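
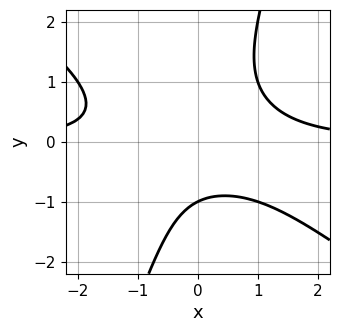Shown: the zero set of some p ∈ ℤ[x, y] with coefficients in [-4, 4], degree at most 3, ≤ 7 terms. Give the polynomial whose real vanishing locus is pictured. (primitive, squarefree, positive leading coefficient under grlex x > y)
(a) The degree is 3 — no degree-2 curve has this shape.
(b) Checking where it meets the axes: no x-intercept at any integer in the box; one y-axis crossing is at y = -1.
(c) The integer polynomial consistent with all of this is the stated p.

2*x^2*y + 2*x*y^2 - y^3 - y - 2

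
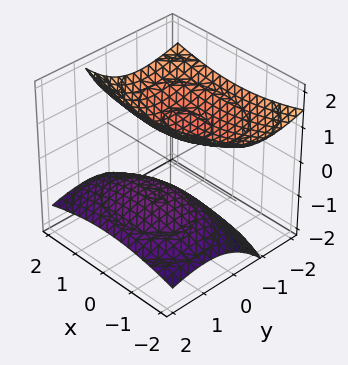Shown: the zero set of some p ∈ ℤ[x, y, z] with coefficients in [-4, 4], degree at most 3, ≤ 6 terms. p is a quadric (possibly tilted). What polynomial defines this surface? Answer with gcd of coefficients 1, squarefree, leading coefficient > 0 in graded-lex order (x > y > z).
(a) I count 2 distinct pieces. They look like related sheets of one shape, so recover p as a whole.
(b) deg p = 2. A generic line meets the surface in up to 2 points.
(c) Against the integer gridlines: no x-intercept at any integer in the box; the surface avoids every integer y-axis point in the box.
(d) Matching integer coefficients to the picture gives p.

x^2 + 2*y^2 + 3*y*z - 3*z^2 + 2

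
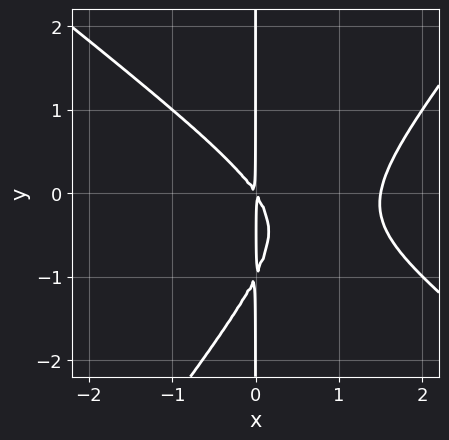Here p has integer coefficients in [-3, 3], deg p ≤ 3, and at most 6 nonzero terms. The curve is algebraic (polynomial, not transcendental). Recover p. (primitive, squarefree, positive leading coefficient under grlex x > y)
1. deg p = 3. No degree-2 curve has this shape.
2. From the axis intercepts and sections: the visible y-axis segment lies entirely on the curve.
3. Assembling these constraints gives the stated polynomial.

2*x^3 + x^2*y - 2*x*y^2 - 3*x^2 - 2*x*y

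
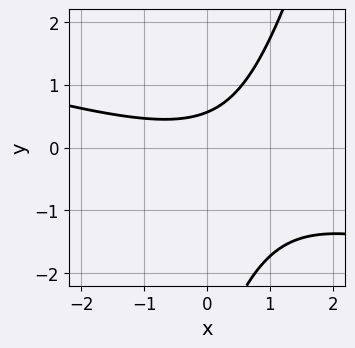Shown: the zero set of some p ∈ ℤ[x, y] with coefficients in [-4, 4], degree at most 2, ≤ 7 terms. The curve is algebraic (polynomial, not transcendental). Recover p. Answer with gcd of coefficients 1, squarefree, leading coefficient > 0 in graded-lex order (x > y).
x^2 + 3*x*y - y^2 - 3*y + 2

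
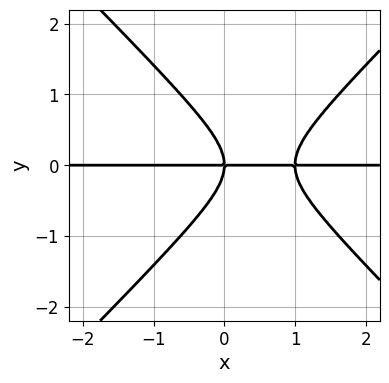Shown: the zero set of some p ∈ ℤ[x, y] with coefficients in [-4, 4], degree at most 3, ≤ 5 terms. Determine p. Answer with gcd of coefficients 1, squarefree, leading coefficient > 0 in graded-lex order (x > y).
First, the degree is 3 — a generic line meets the curve in up to 3 points.
Then, checking where it meets the axes: it meets the y-axis at y = 0 (among the integer gridlines); every point of the x-axis in the box is on the curve.
Finally, matching integer coefficients to the picture gives p.

x^2*y - y^3 - x*y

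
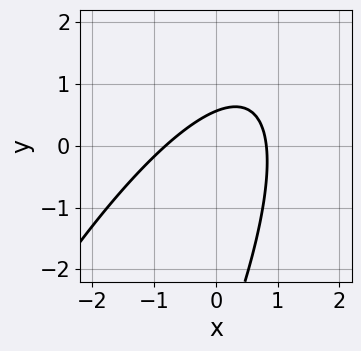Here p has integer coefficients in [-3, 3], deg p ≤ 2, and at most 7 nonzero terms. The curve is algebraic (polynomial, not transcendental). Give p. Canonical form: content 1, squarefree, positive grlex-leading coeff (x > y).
1. deg p = 2. No degree-1 curve has this shape.
2. The integer polynomial consistent with all of this is the stated p.

3*x^2 - 3*x*y + y^2 + 3*y - 2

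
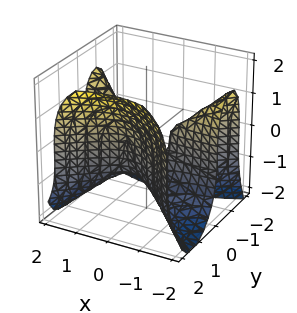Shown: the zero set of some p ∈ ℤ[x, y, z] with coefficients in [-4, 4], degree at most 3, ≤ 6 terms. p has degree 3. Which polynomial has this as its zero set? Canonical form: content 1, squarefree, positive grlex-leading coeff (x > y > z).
The degree is 3 — no degree-2 surface has this shape.
From the axis intercepts and sections: the y-axis gridline crossings are at y ∈ {0, 1}; it meets the z-axis at z = 0 (among the integer gridlines).
Matching integer coefficients to the picture gives p.

2*x^2*y - 3*y^3 + z^3 + 3*y^2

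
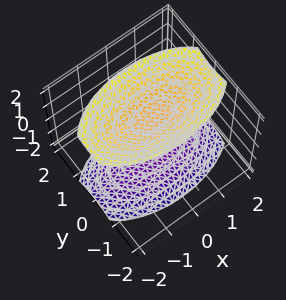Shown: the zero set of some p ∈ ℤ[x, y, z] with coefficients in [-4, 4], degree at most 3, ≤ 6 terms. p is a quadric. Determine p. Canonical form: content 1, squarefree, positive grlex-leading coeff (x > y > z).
(a) There are 2 components.
(b) The degree is 2 — two separate bowl-shaped sheets opening away from each other; a quadric.
(c) Symmetries: the y ↦ −y reflection is a symmetry, so y appears only in even powers; the z ↦ −z reflection is a symmetry, so z appears only in even powers; it's symmetric under x → −x, forcing even powers of x.
(d) Against the integer gridlines: it misses every integer gridline on the y-axis; the surface avoids every integer x-axis point in the box.
(e) The integer polynomial consistent with all of this is the stated p.

x^2 + 3*y^2 - 2*z^2 + 3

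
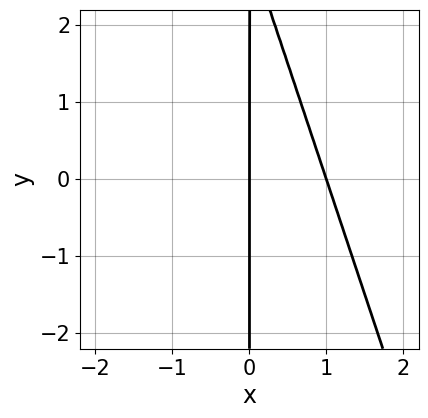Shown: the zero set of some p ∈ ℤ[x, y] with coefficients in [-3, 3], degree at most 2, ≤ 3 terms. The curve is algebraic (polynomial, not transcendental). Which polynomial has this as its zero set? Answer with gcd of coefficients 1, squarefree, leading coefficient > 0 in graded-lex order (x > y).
3*x^2 + x*y - 3*x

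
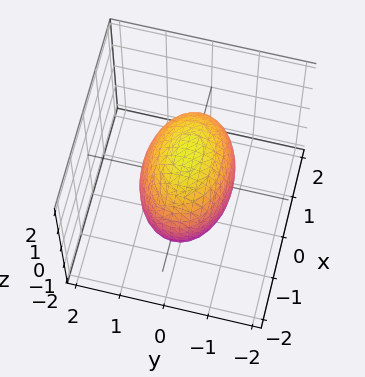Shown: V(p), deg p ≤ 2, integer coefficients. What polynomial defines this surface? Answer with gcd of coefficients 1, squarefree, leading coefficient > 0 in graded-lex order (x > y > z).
x^2 + 2*y^2 + z^2 - 2

(a) Degree: a closed, bounded, convex surface; a quadric, so deg p = 2.
(b) Symmetries: the y ↦ −y reflection is a symmetry, so y appears only in even powers; it's symmetric under z → −z, forcing even powers of z; the x ↦ −x reflection is a symmetry, so x appears only in even powers.
(c) From the visible intercepts: the y-axis gridline crossings are at y ∈ {-1, 1}.
(d) Matching integer coefficients to the picture gives p.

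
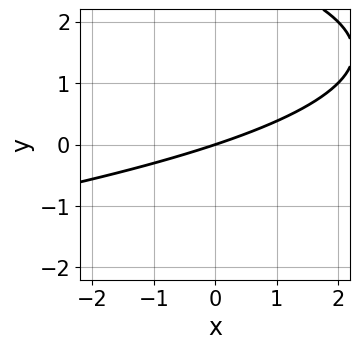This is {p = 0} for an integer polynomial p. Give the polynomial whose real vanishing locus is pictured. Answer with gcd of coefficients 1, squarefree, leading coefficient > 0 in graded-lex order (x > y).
The degree is 2 — the shape is more complex than any degree-1 curve.
Against the integer gridlines: it meets the x-axis at x = 0 (among the integer gridlines); it meets the y-axis at y = 0 (among the integer gridlines).
Fitting integer coefficients to these (and the overall shape) gives p.

y^2 + x - 3*y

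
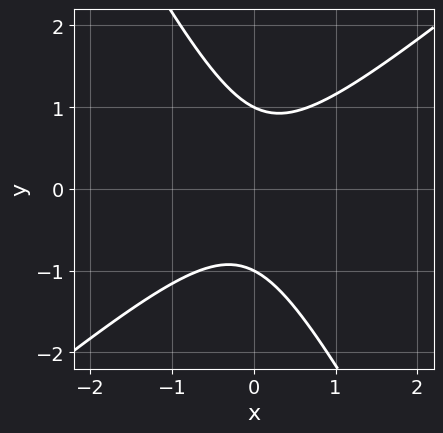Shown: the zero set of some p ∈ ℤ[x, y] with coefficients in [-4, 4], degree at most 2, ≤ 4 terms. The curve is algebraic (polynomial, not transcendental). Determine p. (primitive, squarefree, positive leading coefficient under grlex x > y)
First, the degree is 2 — the shape is more complex than any degree-1 curve.
Next, from the axis intercepts and sections: the y-axis gridline crossings are at y ∈ {-1, 1}; no x-intercept at any integer in the box.
Finally, together with the visible shape, these determine p as stated.

3*x^2 - 2*x*y - 2*y^2 + 2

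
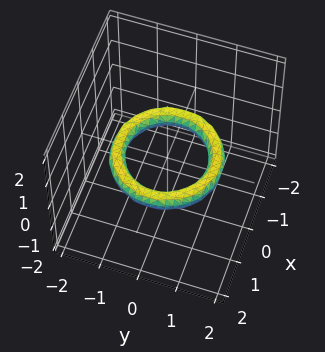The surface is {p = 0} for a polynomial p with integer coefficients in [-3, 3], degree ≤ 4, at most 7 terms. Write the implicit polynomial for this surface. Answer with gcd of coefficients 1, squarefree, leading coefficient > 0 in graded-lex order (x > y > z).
x^4 + 2*x^2*y^2 + y^4 - 3*x^2 - 3*y^2 + 3*z^2 + 2

(a) deg p = 4. The shape is more complex than any degree-3 surface.
(b) Symmetries: rotational symmetry about the z-axis ⇒ p depends on x, y only through x² + y².
(c) Checking where it meets the axes: among the integer gridlines, it crosses the y-axis at y ∈ {-1, 1}; a circular section at z = 0 has radius exactly 1; it misses every integer gridline on the z-axis.
(d) Together with the visible shape, these determine p as stated. Check: (1, 0, 0) on the x-axis lies on the surface, and p(1, 0, 0) = 0. ✓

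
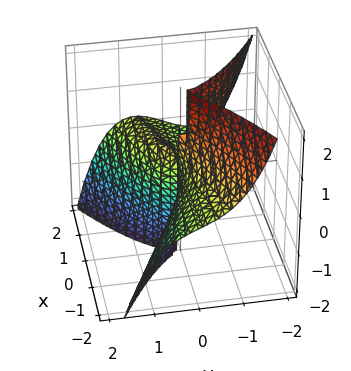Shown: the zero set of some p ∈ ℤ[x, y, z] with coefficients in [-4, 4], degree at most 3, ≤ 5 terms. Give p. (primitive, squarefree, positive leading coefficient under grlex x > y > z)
(a) deg p = 3. The shape is more complex than any degree-2 surface.
(b) From the visible intercepts: the visible z-axis segment lies entirely on the surface; it crosses the y-axis at the gridline y = 0; every point of the x-axis in the box is on the surface.
(c) Assembling these constraints gives the stated polynomial.

2*x^2*z + 3*y^3 - 2*x*y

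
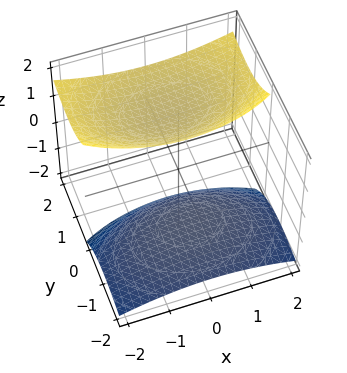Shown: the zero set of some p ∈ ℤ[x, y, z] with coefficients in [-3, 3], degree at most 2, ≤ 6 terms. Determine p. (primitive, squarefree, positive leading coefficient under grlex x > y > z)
First, I count 2 distinct pieces. Treating them together as one polynomial.
Next, degree: a generic line meets the surface in up to 2 points, so deg p = 2.
Then, from the axis intercepts and sections: the surface avoids every integer y-axis point in the box; no x-intercept at any integer in the box.
Finally, solving for integer coefficients yields p as stated.

x^2 + 2*y^2 - 3*y*z - 2*z^2 + 3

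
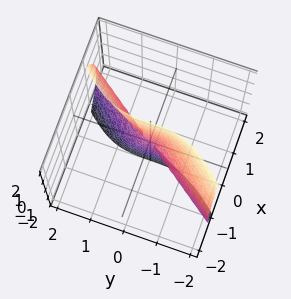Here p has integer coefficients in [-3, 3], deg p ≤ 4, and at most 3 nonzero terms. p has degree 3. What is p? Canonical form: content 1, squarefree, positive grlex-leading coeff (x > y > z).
The degree is 3 — no degree-2 surface has this shape.
From the visible intercepts: one y-axis crossing is at y = 0; every point of the z-axis in the box is on the surface; it crosses the x-axis at the gridline x = 0.
Putting this together gives p.

3*x^3 + 2*x*z^2 - y^3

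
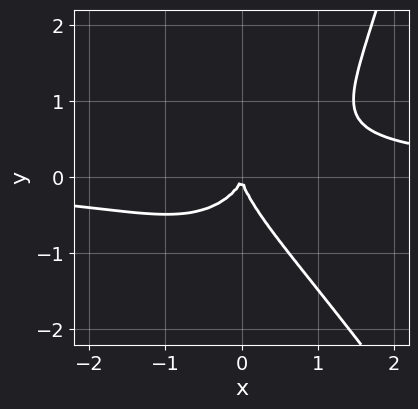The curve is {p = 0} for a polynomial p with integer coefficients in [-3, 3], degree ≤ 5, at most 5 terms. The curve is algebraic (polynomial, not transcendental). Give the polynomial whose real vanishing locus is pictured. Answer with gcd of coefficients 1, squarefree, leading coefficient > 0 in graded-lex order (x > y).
(a) Degree: no degree-3 curve has this shape, so deg p = 4.
(b) From the axis intercepts and sections: one y-axis crossing is at y = 0; one x-axis crossing is at x = 0.
(c) These observations pin down the coefficients.

3*x^3*y + 2*x^2*y^2 - 3*x*y^2 - 3*y^3 - 3*x^2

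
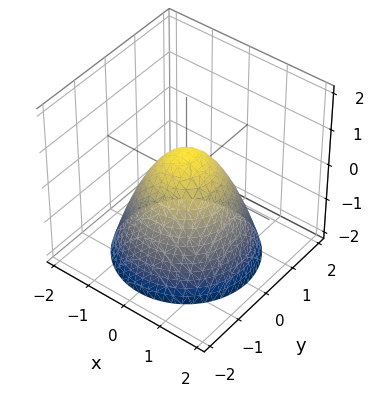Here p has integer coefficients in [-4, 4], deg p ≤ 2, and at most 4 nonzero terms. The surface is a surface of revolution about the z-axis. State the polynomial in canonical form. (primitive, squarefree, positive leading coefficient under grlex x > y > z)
1. The degree is 2 — the shape is more complex than any degree-1 surface.
2. Symmetries: rotational symmetry about the z-axis ⇒ p depends on x, y only through x² + y².
3. Observable constraints: a circular section at z = -2 has radius between 1 and 2.
4. Solving for integer coefficients yields p as stated.

3*x^2 + 3*y^2 + 3*z - 2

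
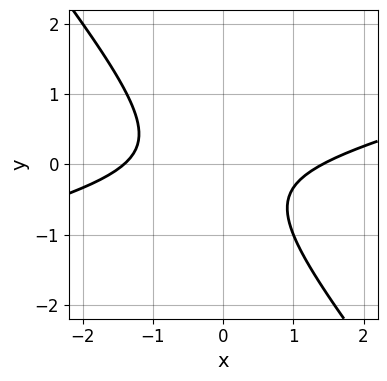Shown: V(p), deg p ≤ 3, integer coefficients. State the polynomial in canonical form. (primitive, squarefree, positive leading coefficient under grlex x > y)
x^2 - 3*x*y - 3*y^2 - y - 2

The degree is 2 — a generic line meets the curve in up to 2 points.
From the axis intercepts and sections: the curve avoids every integer y-axis point in the box.
Together with the visible shape, these determine p as stated.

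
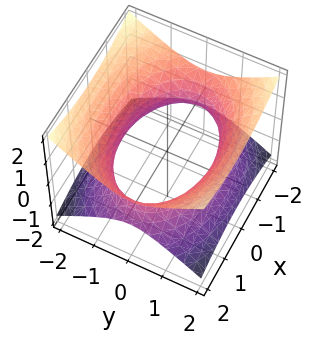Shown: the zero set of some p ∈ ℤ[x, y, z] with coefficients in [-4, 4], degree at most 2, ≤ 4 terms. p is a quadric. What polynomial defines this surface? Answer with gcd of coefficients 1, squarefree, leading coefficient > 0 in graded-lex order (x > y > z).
x^2 + 2*y^2 - 3*z^2 - 3

1. deg p = 2. An hourglass — one-sheet hyperboloid; a quadric.
2. Symmetries: the x ↦ −x reflection is a symmetry, so x appears only in even powers; it's symmetric under z → −z, forcing even powers of z; it's symmetric under y → −y, forcing even powers of y.
3. From the visible intercepts: no z-intercept at any integer in the box.
4. Assembling these constraints gives the stated polynomial.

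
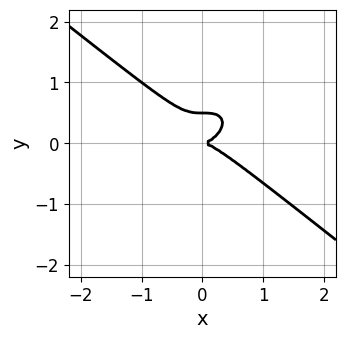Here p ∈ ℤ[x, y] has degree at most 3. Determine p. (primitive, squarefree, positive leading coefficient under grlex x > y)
x^3 + 2*y^3 - y^2

1. Degree: the shape is more complex than any degree-2 curve, so deg p = 3.
2. From the axis intercepts and sections: it crosses the y-axis at the gridline y = 0; it meets the x-axis at x = 0 (among the integer gridlines).
3. The integer polynomial consistent with all of this is the stated p.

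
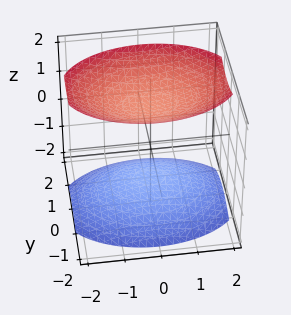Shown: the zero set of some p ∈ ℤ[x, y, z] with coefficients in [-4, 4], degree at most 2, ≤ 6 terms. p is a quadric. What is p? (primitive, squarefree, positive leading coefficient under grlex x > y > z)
x^2 + 2*y^2 - 2*z^2 + 3

1. The picture has 2 separate pieces. They look like related sheets of one shape, so recover p as a whole.
2. Degree: two separate bowl-shaped sheets opening away from each other; a quadric, so deg p = 2.
3. Symmetries: mirror symmetry z ↦ −z ⇒ only even powers of z; mirror symmetry y ↦ −y ⇒ only even powers of y; the x ↦ −x reflection is a symmetry, so x appears only in even powers.
4. Observable constraints: the surface avoids every integer x-axis point in the box; no y-intercept at any integer in the box.
5. Putting this together gives p.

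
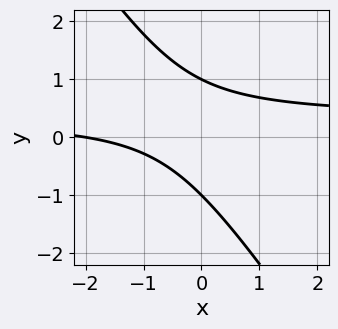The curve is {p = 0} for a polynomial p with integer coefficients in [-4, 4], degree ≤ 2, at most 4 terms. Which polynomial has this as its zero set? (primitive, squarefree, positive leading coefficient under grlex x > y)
1. The degree is 2 — no degree-1 curve has this shape.
2. From the visible intercepts: among the integer gridlines, it crosses the y-axis at y ∈ {-1, 1}; it crosses the x-axis at the gridline x = -2.
3. Solving for integer coefficients yields p as stated.

3*x*y + 2*y^2 - x - 2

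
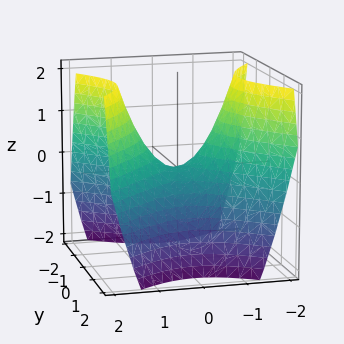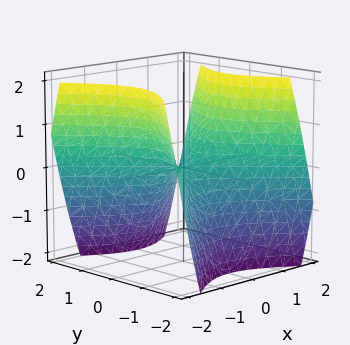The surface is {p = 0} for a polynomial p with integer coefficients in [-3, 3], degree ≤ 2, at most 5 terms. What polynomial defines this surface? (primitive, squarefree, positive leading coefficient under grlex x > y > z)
1. Degree: a hyperbolic paraboloid; a quadric, so deg p = 2.
2. Symmetries: it's symmetric under y → −y, forcing even powers of y; it's symmetric under x → −x, forcing even powers of x.
3. Checking where it meets the axes: it crosses the z-axis at the gridline z = 0; it meets the x-axis at x = 0 (among the integer gridlines); it crosses the y-axis at the gridline y = 0.
4. Together with the visible shape, these determine p as stated.

x^2 - y^2 - z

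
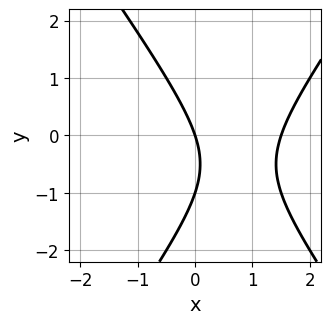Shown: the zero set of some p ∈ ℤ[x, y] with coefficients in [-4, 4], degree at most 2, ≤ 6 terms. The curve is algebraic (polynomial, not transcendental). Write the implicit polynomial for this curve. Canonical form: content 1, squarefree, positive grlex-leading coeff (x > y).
First, deg p = 2.
Next, checking where it meets the axes: it crosses the x-axis at the gridline x = 0; the y-axis gridline crossings are at y ∈ {-1, 0}.
Finally, assembling these constraints gives the stated polynomial.

2*x^2 - y^2 - 3*x - y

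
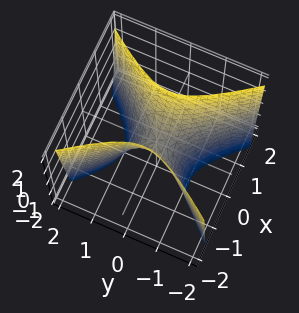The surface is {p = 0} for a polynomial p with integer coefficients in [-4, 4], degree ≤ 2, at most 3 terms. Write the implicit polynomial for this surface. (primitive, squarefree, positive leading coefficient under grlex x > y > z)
The degree is 2 — a hyperbolic paraboloid; a quadric.
Symmetries: it's symmetric under x → −x, forcing even powers of x; mirror symmetry y ↦ −y ⇒ only even powers of y.
Checking where it meets the axes: it crosses the z-axis at the gridline z = 0; it meets the x-axis at x = 0 (among the integer gridlines).
Matching integer coefficients to the picture gives p.

3*x^2 - 2*y^2 - z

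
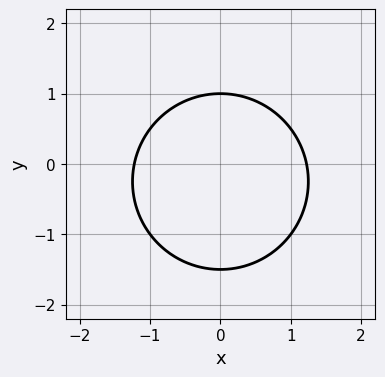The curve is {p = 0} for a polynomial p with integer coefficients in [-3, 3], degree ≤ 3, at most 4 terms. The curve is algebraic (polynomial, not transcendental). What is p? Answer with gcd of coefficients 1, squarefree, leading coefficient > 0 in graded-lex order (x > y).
1. deg p = 2. A generic line meets the curve in up to 2 points.
2. Symmetries: it's symmetric under x → −x, forcing even powers of x.
3. Observable constraints: one y-axis crossing is at y = 1.
4. The integer polynomial consistent with all of this is the stated p.

2*x^2 + 2*y^2 + y - 3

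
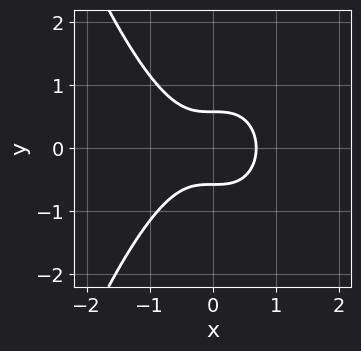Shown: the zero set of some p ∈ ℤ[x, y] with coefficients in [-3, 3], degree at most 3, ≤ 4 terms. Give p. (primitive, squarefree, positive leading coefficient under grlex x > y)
Degree: a generic line meets the curve in up to 3 points, so deg p = 3.
Symmetries: the y ↦ −y reflection is a symmetry, so y appears only in even powers.
Solving for integer coefficients yields p as stated.

3*x^3 + 3*y^2 - 1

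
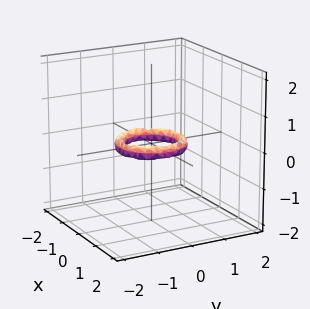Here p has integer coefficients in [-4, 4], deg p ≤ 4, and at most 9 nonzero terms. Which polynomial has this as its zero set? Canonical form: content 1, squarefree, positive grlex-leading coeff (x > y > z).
2*x^4 + 4*x^2*y^2 + 2*y^4 - 3*x^2 - 3*y^2 + 3*z^2 + 1

First, degree: no degree-3 surface has this shape, so deg p = 4.
Then, symmetries: rotational symmetry about the z-axis ⇒ p depends on x, y only through x² + y².
Then, against the integer gridlines: no z-intercept at any integer in the box; the x-axis gridline crossings are at x ∈ {-1, 1}; a circular section at z = 0 has radius between 0 and 1; among the integer gridlines, it crosses the y-axis at y ∈ {-1, 1}.
Finally, solving for integer coefficients yields p as stated.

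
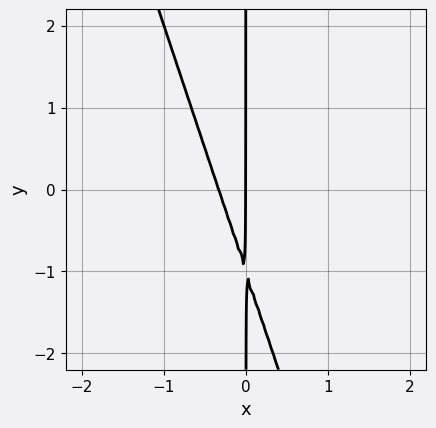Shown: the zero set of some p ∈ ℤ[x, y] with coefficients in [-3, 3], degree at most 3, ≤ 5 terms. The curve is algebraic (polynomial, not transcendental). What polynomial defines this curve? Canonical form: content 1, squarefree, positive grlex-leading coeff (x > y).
3*x^2 + x*y + x

The degree is 2 — no degree-1 curve has this shape.
Observable constraints: it crosses the x-axis at the gridline x = 0; every point of the y-axis in the box is on the curve.
Assembling these constraints gives the stated polynomial.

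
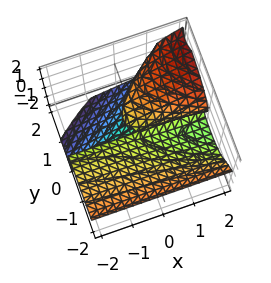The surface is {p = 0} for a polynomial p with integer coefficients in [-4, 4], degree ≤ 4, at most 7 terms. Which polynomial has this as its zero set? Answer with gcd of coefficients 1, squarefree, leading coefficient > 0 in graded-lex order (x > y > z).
2*x*z^2 - y^3 - 3*z^3 + x*y + 3*y*z

The degree is 3 — a generic line meets the surface in up to 3 points.
Against the integer gridlines: it crosses the z-axis at the gridline z = 0; it crosses the y-axis at the gridline y = 0.
Matching integer coefficients to the picture gives p. Check: (2, 0, 0) on the x-axis lies on the surface, and p(2, 0, 0) = 0. ✓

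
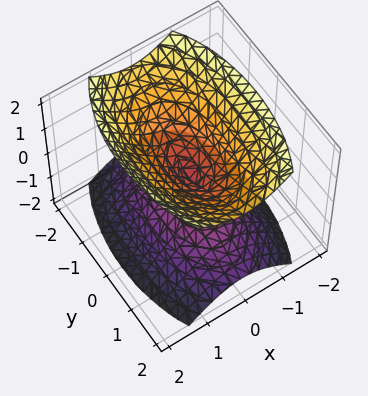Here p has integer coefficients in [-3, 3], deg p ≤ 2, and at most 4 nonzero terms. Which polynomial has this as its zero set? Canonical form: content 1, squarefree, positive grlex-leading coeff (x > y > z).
3*x^2 + y^2 - 2*z^2

There are 2 components.
Degree: a double cone through the origin; a quadric, so deg p = 2.
Symmetries: the y ↦ −y reflection is a symmetry, so y appears only in even powers; the z ↦ −z reflection is a symmetry, so z appears only in even powers; it's symmetric under x → −x, forcing even powers of x.
Against the integer gridlines: it crosses the z-axis at the gridline z = 0; one y-axis crossing is at y = 0.
Assembling these constraints gives the stated polynomial.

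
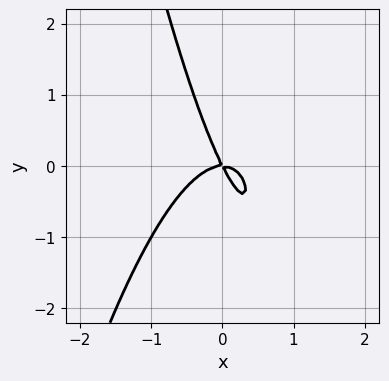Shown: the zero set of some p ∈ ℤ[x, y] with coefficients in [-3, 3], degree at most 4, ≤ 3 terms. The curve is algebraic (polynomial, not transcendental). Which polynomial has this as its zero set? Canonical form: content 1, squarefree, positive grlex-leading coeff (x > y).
(a) The degree is 3 — the shape is more complex than any degree-2 curve.
(b) From the visible intercepts: it meets the x-axis at x = 0 (among the integer gridlines); one y-axis crossing is at y = 0.
(c) These observations pin down the coefficients.

3*x^3 + 2*x*y + y^2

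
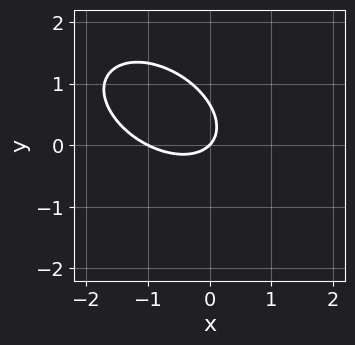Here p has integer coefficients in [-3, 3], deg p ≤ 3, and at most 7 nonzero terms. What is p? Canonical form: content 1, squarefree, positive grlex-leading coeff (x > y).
2*x^2 + 2*x*y + 3*y^2 + 2*x - 2*y

(a) The degree is 2 — the shape is more complex than any degree-1 curve.
(b) Observable constraints: the x-axis gridline crossings are at x ∈ {-1, 0}; it meets the y-axis at y = 0 (among the integer gridlines).
(c) Fitting integer coefficients to these (and the overall shape) gives p.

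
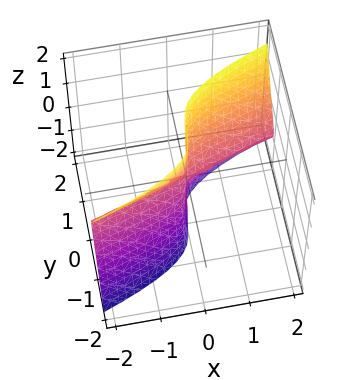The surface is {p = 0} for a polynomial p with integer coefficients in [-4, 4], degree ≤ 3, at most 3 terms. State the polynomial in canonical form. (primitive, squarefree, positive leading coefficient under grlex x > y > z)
x*y^2 + x*z^2 - 3*y^3

1. deg p = 3.
2. Against the integer gridlines: it meets the y-axis at y = 0 (among the integer gridlines); every point of the z-axis in the box is on the surface.
3. Solving for integer coefficients yields p as stated.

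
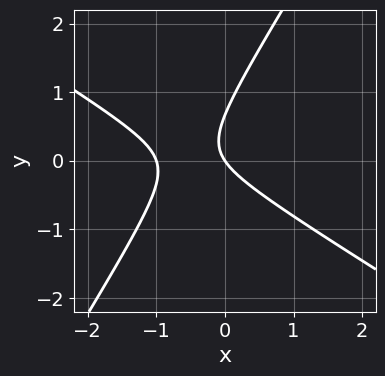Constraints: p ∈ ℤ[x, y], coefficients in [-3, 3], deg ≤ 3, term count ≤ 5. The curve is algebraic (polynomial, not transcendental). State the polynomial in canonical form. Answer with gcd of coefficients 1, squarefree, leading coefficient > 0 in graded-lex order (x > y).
3*x^2 + 3*x*y - 3*y^2 + 3*x + 2*y

First, deg p = 2. No degree-1 curve has this shape.
Next, against the integer gridlines: among the integer gridlines, it crosses the x-axis at x ∈ {-1, 0}; one y-axis crossing is at y = 0.
Finally, matching integer coefficients to the picture gives p.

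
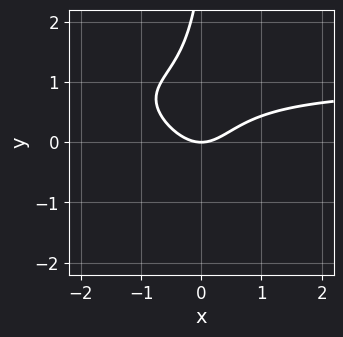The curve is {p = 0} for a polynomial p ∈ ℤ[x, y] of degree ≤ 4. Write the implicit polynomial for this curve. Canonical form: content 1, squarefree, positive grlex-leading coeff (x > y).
First, the degree is 3 — a generic line meets the curve in up to 3 points.
Then, from the axis intercepts and sections: it meets the x-axis at x = 0 (among the integer gridlines); it crosses the y-axis at the gridline y = 0.
Finally, fitting integer coefficients to these (and the overall shape) gives p.

3*x^2*y + 3*x*y^2 - 3*x^2 - y^2 + 3*y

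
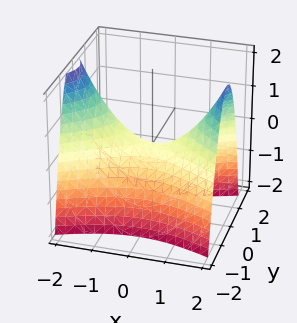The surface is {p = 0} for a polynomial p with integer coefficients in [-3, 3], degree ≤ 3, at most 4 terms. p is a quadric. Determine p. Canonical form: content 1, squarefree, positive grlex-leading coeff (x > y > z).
x^2 - 3*y^2 - 2*z

Degree: a hyperbolic paraboloid; a quadric, so deg p = 2.
Symmetries: it's symmetric under x → −x, forcing even powers of x; the y ↦ −y reflection is a symmetry, so y appears only in even powers.
From the visible intercepts: one z-axis crossing is at z = 0; it crosses the y-axis at the gridline y = 0; one x-axis crossing is at x = 0.
Fitting integer coefficients to these (and the overall shape) gives p.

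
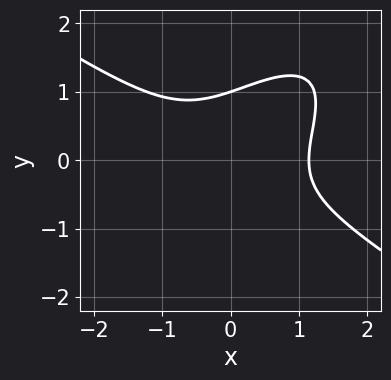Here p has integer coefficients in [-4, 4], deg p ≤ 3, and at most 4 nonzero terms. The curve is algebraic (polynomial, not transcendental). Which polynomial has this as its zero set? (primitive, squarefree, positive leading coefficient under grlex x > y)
2*x^3 - 3*x*y^2 + 3*y^3 - 3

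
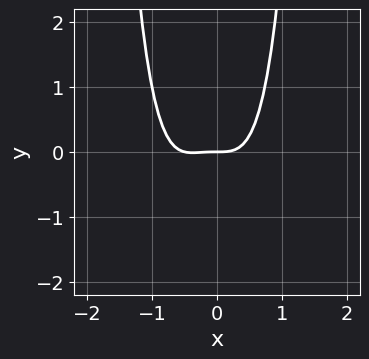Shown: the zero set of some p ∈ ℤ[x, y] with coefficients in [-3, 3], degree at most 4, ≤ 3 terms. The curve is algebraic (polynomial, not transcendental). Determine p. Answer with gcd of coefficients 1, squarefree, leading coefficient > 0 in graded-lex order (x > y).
(a) deg p = 4. The shape is more complex than any degree-3 curve.
(b) Reading off the gridlines: it crosses the y-axis at the gridline y = 0; it meets the x-axis at x = 0 (among the integer gridlines).
(c) The integer polynomial consistent with all of this is the stated p.

2*x^4 + x^3 - y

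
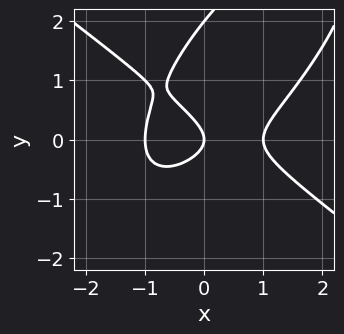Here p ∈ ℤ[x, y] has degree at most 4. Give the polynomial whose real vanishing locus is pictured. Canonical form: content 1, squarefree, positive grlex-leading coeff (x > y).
x^3 - x*y^2 + y^3 - 2*y^2 - x

Degree: the shape is more complex than any degree-2 curve, so deg p = 3.
From the axis intercepts and sections: among the integer gridlines, it crosses the x-axis at x ∈ {-1, 0, 1}; among the integer gridlines, it crosses the y-axis at y ∈ {0, 2}.
Assembling these constraints gives the stated polynomial.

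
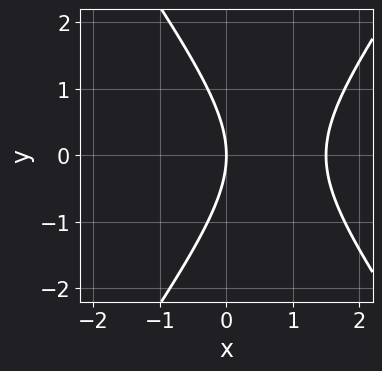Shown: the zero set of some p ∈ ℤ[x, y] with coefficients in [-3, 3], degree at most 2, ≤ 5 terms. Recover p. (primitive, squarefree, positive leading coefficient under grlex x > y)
2*x^2 - y^2 - 3*x

First, the degree is 2 — a generic line meets the curve in up to 2 points.
Then, symmetries: mirror symmetry y ↦ −y ⇒ only even powers of y.
Then, from the axis intercepts and sections: it meets the y-axis at y = 0 (among the integer gridlines); it meets the x-axis at x = 0 (among the integer gridlines).
Finally, together with the visible shape, these determine p as stated.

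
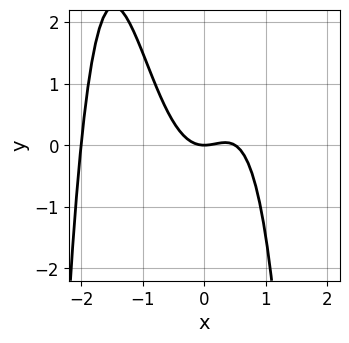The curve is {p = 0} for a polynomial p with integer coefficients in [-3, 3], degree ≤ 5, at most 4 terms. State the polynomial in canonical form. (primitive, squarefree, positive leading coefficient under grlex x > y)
2*x^4 + 3*x^3 - 2*x^2 + 2*y

First, deg p = 4. The shape is more complex than any degree-3 curve.
Next, observable constraints: among the integer gridlines, it crosses the x-axis at x ∈ {-2, 0}; it crosses the y-axis at the gridline y = 0.
Finally, assembling these constraints gives the stated polynomial.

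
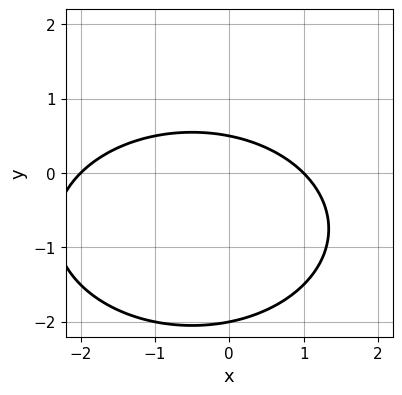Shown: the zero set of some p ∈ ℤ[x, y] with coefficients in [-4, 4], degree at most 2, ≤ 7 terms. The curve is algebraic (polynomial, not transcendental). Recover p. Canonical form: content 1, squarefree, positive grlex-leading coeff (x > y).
x^2 + 2*y^2 + x + 3*y - 2

Degree: the shape is more complex than any degree-1 curve, so deg p = 2.
Observable constraints: it meets the y-axis at y = -2 (among the integer gridlines); among the integer gridlines, it crosses the x-axis at x ∈ {-2, 1}.
Fitting integer coefficients to these (and the overall shape) gives p.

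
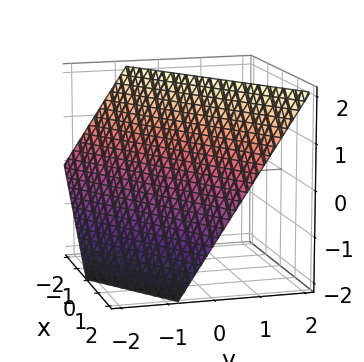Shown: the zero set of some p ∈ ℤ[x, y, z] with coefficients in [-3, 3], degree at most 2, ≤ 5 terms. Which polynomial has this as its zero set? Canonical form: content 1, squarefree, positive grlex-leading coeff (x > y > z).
First, the degree is 1 — every cross-section is a straight line — this is a plane.
Then, observable constraints: one z-axis crossing is at z = 1; it meets the x-axis at x = 1 (among the integer gridlines).
Finally, matching integer coefficients to the picture gives p.

2*x - 3*y + 2*z - 2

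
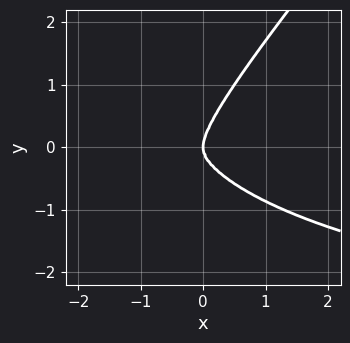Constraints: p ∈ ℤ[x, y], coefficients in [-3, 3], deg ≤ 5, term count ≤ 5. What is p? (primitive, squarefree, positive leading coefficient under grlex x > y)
x^3*y + 3*x*y^3 - 3*y^4 + 3*x^3 + 2*x*y^2

Degree: a generic line meets the curve in up to 4 points, so deg p = 4.
From the axis intercepts and sections: one x-axis crossing is at x = 0; one y-axis crossing is at y = 0.
Solving for integer coefficients yields p as stated.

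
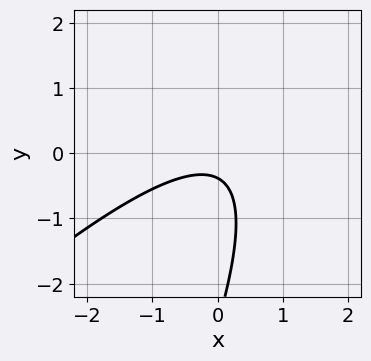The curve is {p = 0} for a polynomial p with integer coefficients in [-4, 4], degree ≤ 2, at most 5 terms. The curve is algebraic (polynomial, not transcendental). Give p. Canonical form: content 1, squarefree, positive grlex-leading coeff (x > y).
First, deg p = 2. The shape is more complex than any degree-1 curve.
Next, from the axis intercepts and sections: it misses every integer gridline on the x-axis.
Finally, assembling these constraints gives the stated polynomial.

2*x^2 - 3*x*y + y^2 + 3*y + 1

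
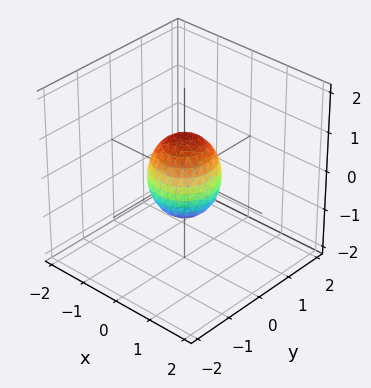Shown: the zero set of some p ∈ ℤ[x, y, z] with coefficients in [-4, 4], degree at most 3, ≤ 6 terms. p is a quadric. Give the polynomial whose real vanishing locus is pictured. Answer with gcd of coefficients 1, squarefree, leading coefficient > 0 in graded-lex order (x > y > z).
Degree: a closed, bounded, convex surface; a quadric, so deg p = 2.
By symmetry, every cross-section ⟂ z is a circle, so x, y appear only via x² + y²; the z ↦ −z reflection is a symmetry, so z appears only in even powers.
Checking where it meets the axes: the z-axis gridline crossings are at z ∈ {-1, 1}; a circular section at z = 0 has radius between 0 and 1.
Solving for integer coefficients yields p as stated.

3*x^2 + 3*y^2 + 2*z^2 - 2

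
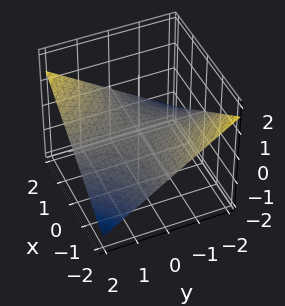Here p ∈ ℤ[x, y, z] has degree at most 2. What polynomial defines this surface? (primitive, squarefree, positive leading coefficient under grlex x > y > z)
x*y - 3*z

First, degree: a saddle surface; a quadric, so deg p = 2.
Then, observable constraints: every point of the x-axis in the box is on the surface; the visible y-axis segment lies entirely on the surface; one z-axis crossing is at z = 0.
Finally, solving for integer coefficients yields p as stated.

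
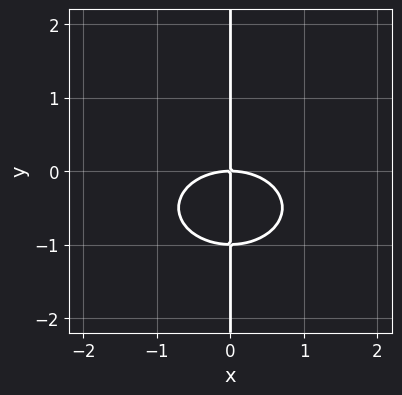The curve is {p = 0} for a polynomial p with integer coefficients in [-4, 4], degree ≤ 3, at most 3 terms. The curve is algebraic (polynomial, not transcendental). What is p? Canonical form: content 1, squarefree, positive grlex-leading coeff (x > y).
First, the degree is 3 — a generic line meets the curve in up to 3 points.
Then, observable constraints: it meets the x-axis at x = 0 (among the integer gridlines); every point of the y-axis in the box is on the curve.
Finally, fitting integer coefficients to these (and the overall shape) gives p.

x^3 + 2*x*y^2 + 2*x*y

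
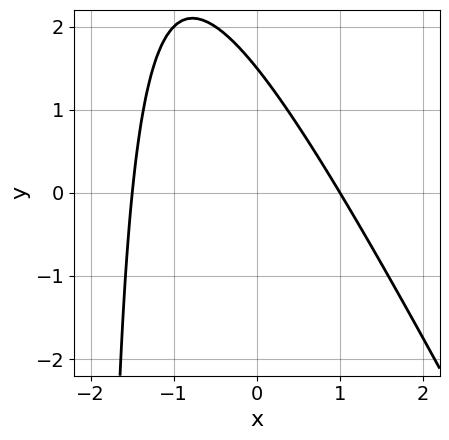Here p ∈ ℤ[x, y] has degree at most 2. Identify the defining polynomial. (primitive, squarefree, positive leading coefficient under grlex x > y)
1. The degree is 2 — the shape is more complex than any degree-1 curve.
2. Reading off the gridlines: it meets the x-axis at x = 1 (among the integer gridlines).
3. The integer polynomial consistent with all of this is the stated p.

2*x^2 + x*y + x + 2*y - 3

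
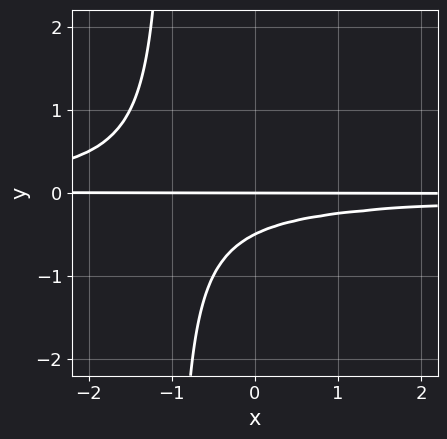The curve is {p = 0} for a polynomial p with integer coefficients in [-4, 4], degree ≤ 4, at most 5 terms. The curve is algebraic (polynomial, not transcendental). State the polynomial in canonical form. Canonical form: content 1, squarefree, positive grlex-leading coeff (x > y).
2*x*y^2 + 2*y^2 + y

First, the degree is 3 — the shape is more complex than any degree-2 curve.
Then, observable constraints: it crosses the y-axis at the gridline y = 0; the visible x-axis segment lies entirely on the curve.
Finally, these observations pin down the coefficients.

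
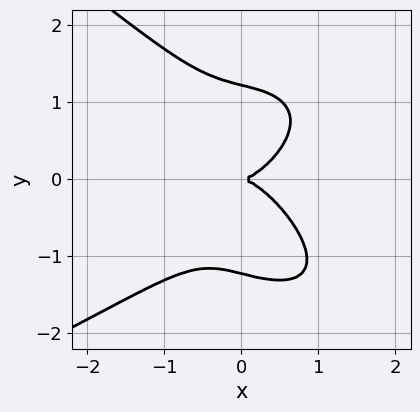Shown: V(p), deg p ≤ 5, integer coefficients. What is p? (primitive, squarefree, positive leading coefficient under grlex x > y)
x*y^3 + 2*y^4 + 3*x^3 - 3*y^2

(a) Degree: the shape is more complex than any degree-3 curve, so deg p = 4.
(b) Checking where it meets the axes: it crosses the x-axis at the gridline x = 0; it crosses the y-axis at the gridline y = 0.
(c) The integer polynomial consistent with all of this is the stated p.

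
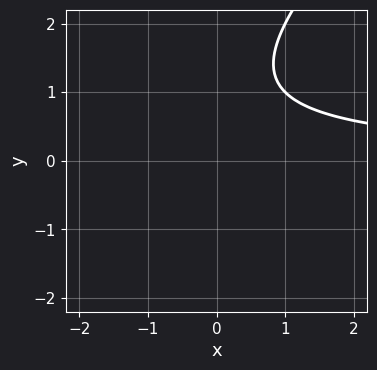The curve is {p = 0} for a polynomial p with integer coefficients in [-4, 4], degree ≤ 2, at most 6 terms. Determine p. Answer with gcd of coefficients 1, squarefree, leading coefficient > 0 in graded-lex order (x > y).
1. The degree is 2 — the shape is more complex than any degree-1 curve.
2. Reading off the gridlines: no y-intercept at any integer in the box; it misses every integer gridline on the x-axis.
3. Solving for integer coefficients yields p as stated.

x*y - y^2 + 2*y - 2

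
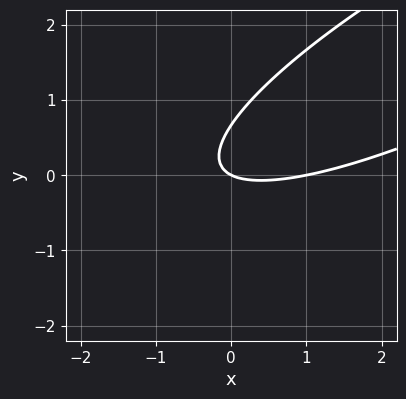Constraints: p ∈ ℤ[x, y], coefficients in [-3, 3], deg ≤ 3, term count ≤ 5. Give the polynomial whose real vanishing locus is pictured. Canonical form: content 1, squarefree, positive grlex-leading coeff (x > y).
x^2 - 3*x*y + 3*y^2 - x - 2*y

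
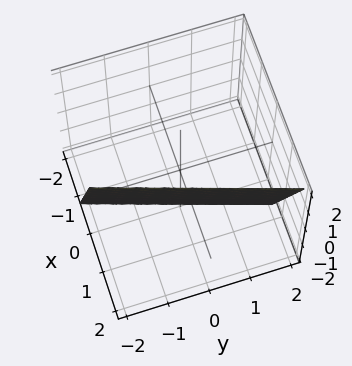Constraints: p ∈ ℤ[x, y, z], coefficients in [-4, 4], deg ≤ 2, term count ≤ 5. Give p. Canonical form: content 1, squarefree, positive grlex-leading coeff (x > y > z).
3*x - y - z - 2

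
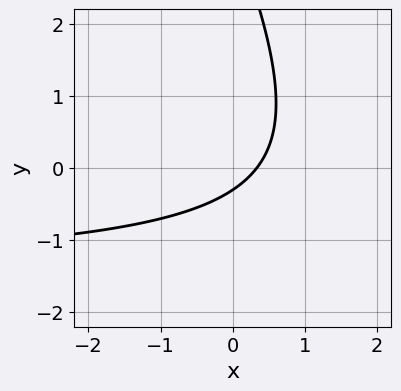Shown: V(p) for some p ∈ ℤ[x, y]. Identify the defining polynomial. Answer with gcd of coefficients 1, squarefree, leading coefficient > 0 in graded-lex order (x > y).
2*x*y + y^2 + 3*x - 3*y - 1

1. The degree is 2 — a generic line meets the curve in up to 2 points.
2. Putting this together gives p.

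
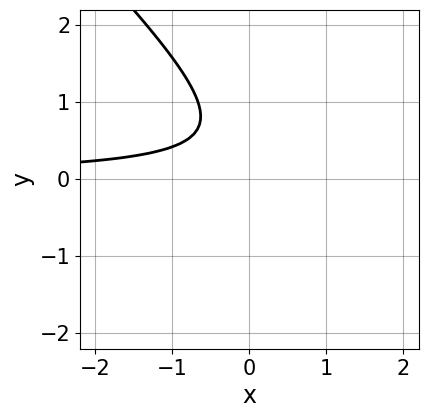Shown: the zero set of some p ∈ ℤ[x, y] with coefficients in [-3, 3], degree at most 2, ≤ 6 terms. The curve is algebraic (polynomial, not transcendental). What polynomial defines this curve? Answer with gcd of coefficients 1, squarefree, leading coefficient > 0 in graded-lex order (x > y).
3*x*y + 3*y^2 - 3*y + 2

1. The degree is 2 — a generic line meets the curve in up to 2 points.
2. Checking where it meets the axes: no x-intercept at any integer in the box; no y-intercept at any integer in the box.
3. Putting this together gives p.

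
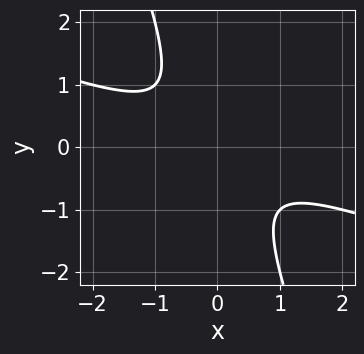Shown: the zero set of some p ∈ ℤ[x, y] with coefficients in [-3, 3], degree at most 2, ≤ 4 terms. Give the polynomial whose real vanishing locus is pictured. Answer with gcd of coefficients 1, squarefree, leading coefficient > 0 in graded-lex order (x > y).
Degree: the shape is more complex than any degree-1 curve, so deg p = 2.
From the axis intercepts and sections: no x-intercept at any integer in the box; it misses every integer gridline on the y-axis.
These observations pin down the coefficients.

x^2 + 3*x*y + y^2 + 1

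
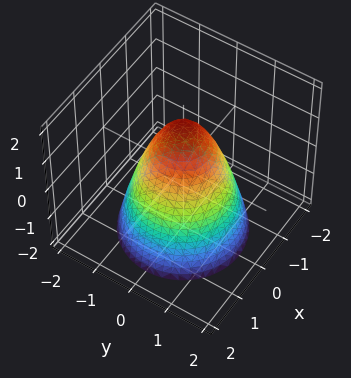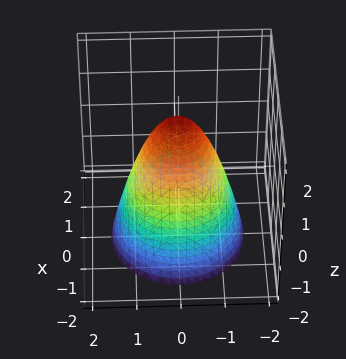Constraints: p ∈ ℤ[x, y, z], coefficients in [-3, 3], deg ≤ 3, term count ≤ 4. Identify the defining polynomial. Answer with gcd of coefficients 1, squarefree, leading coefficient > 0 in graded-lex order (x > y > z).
3*x^2 + 3*y^2 + 2*z - 3

The degree is 2 — no degree-1 surface has this shape.
Symmetries: the z-axis is an axis of rotation, so x and y enter only as x² + y².
Checking where it meets the axes: a circular section at z = 0 has radius exactly 1; among the integer gridlines, it crosses the x-axis at x ∈ {-1, 1}.
These observations pin down the coefficients.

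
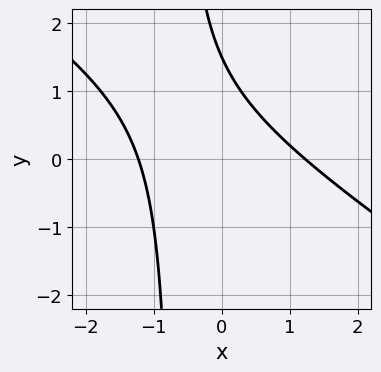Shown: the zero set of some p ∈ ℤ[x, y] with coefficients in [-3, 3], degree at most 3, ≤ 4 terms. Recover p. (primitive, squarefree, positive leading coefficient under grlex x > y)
1. Degree: a generic line meets the curve in up to 2 points, so deg p = 2.
2. Solving for integer coefficients yields p as stated.

2*x^2 + 3*x*y + 2*y - 3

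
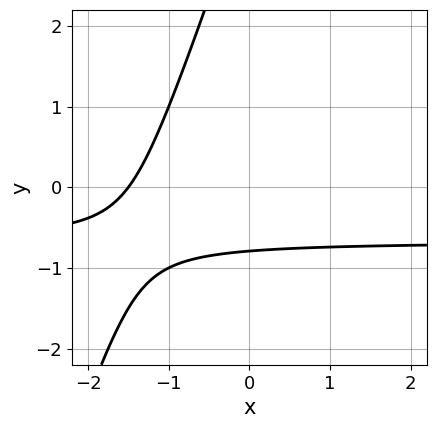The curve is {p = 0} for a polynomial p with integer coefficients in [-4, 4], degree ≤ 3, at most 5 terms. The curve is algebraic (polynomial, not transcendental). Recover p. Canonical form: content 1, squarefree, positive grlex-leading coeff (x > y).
(a) Degree: no degree-1 curve has this shape, so deg p = 2.
(b) Matching integer coefficients to the picture gives p.

3*x*y - y^2 + 2*x + 3*y + 3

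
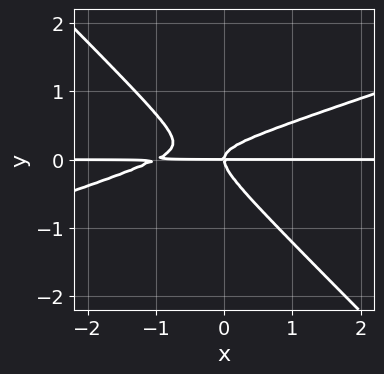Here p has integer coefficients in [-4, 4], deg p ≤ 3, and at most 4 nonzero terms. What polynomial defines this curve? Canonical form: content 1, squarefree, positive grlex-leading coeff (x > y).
x^2*y - 2*x*y^2 - 3*y^3 + x*y

First, the degree is 3 — no degree-2 curve has this shape.
Next, checking where it meets the axes: one y-axis crossing is at y = 0; every point of the x-axis in the box is on the curve.
Finally, these observations pin down the coefficients.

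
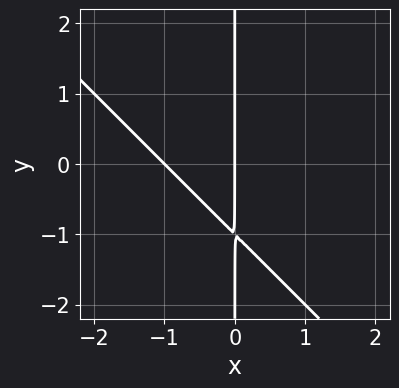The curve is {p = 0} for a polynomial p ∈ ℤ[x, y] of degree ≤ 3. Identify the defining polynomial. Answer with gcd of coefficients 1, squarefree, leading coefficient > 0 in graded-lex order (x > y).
First, degree: a generic line meets the curve in up to 2 points, so deg p = 2.
Next, reading off the gridlines: the x-axis gridline crossings are at x ∈ {-1, 0}; every point of the y-axis in the box is on the curve.
Finally, putting this together gives p.

x^2 + x*y + x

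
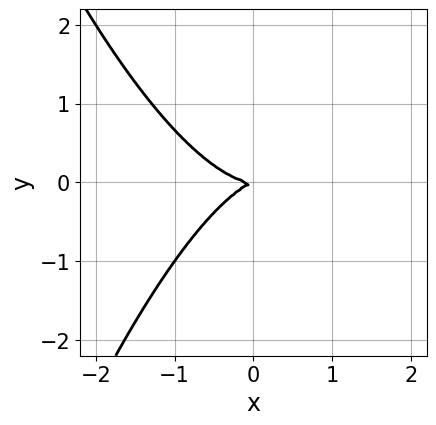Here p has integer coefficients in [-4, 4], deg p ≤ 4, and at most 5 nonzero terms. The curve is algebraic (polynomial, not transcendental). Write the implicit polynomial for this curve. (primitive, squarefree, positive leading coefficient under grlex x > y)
2*x^3 - x*y + 3*y^2

First, deg p = 3. No degree-2 curve has this shape.
Next, reading off the gridlines: it crosses the y-axis at the gridline y = 0; it crosses the x-axis at the gridline x = 0.
Finally, fitting integer coefficients to these (and the overall shape) gives p.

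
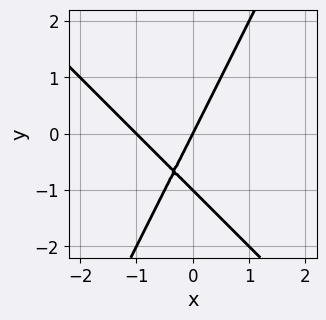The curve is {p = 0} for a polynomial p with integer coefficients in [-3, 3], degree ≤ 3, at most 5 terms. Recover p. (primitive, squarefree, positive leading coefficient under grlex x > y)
(a) The degree is 2 — no degree-1 curve has this shape.
(b) Against the integer gridlines: the x-axis gridline crossings are at x ∈ {-1, 0}; the y-axis gridline crossings are at y ∈ {-1, 0}.
(c) Putting this together gives p.

2*x^2 + x*y - y^2 + 2*x - y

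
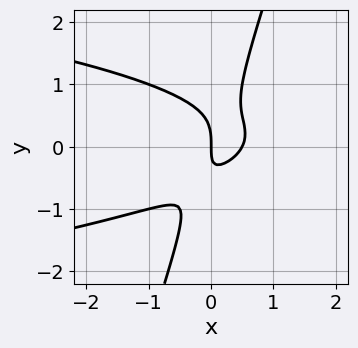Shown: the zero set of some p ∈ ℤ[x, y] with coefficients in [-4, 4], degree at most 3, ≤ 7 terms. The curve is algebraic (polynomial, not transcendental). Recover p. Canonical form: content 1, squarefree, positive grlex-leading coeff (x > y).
3*x*y^2 - y^3 + 2*x^2 - x*y - x

1. deg p = 3.
2. Observable constraints: it crosses the x-axis at the gridline x = 0; it crosses the y-axis at the gridline y = 0.
3. Putting this together gives p.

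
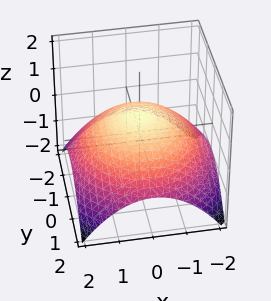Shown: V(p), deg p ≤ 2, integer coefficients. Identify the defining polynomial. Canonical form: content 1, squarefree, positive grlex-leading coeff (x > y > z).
x^2 + y^2 + 3*z - 2

First, degree: the shape is more complex than any degree-1 surface, so deg p = 2.
Next, by symmetry, the surface is invariant under rotation about z: p = q(x² + y², z).
Next, from the axis intercepts and sections: a circular section at z = 0 has radius between 1 and 2.
Finally, the integer polynomial consistent with all of this is the stated p.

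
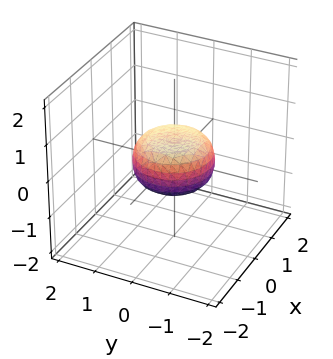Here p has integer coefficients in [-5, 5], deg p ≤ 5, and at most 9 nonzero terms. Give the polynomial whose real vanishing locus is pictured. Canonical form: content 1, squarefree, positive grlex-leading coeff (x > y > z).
1. deg p = 4. The shape is more complex than any degree-3 surface.
2. Symmetries: every cross-section ⟂ z is a circle, so x, y appear only via x² + y².
3. Observable constraints: among the integer gridlines, it crosses the y-axis at y ∈ {-1, 1}; the x-axis gridline crossings are at x ∈ {-1, 1}; a circular section at z = 0 has radius exactly 1.
4. Matching integer coefficients to the picture gives p.

2*x^4 + 4*x^2*y^2 + 2*y^4 - x^2 - y^2 + 3*z^2 - 1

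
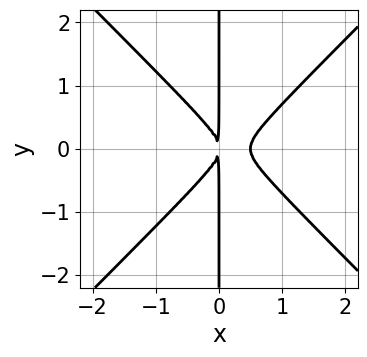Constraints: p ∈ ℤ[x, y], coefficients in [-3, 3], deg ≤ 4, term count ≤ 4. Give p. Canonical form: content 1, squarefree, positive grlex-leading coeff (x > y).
2*x^3 - 2*x*y^2 - x^2

Degree: the shape is more complex than any degree-2 curve, so deg p = 3.
Symmetries: mirror symmetry y ↦ −y ⇒ only even powers of y.
Reading off the gridlines: the visible y-axis segment lies entirely on the curve.
Fitting integer coefficients to these (and the overall shape) gives p.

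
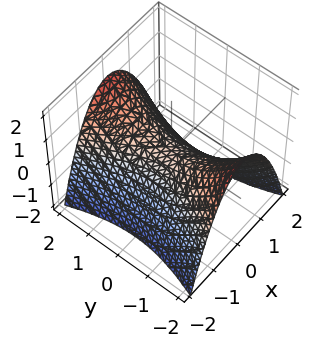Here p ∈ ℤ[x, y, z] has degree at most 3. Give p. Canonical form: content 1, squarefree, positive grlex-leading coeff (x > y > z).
3*x^2 - y^2 + 3*z

(a) Degree: a saddle surface; a quadric, so deg p = 2.
(b) Symmetries: mirror symmetry x ↦ −x ⇒ only even powers of x; it's symmetric under y → −y, forcing even powers of y.
(c) Observable constraints: it crosses the x-axis at the gridline x = 0; one y-axis crossing is at y = 0; it meets the z-axis at z = 0 (among the integer gridlines).
(d) Putting this together gives p.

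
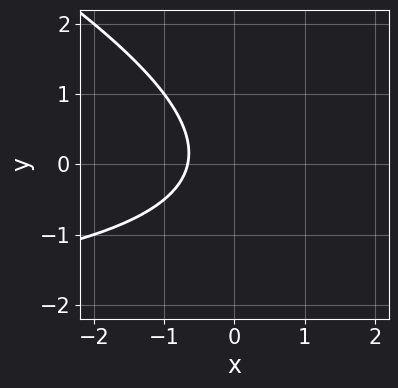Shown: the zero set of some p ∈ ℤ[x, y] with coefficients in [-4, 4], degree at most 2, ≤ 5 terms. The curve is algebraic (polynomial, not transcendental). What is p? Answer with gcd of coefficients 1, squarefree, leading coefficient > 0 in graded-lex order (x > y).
The degree is 2 — the shape is more complex than any degree-1 curve.
Reading off the gridlines: no y-intercept at any integer in the box.
Solving for integer coefficients yields p as stated.

x*y + 2*y^2 + 3*x + 2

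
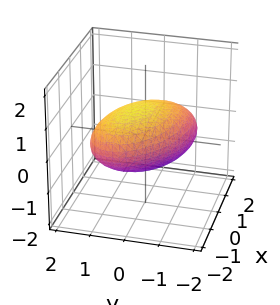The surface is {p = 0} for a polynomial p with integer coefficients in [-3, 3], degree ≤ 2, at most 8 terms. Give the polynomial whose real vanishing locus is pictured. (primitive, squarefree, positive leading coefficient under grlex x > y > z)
x^2 + x*y + x*z + 2*y^2 + 3*z^2 - 3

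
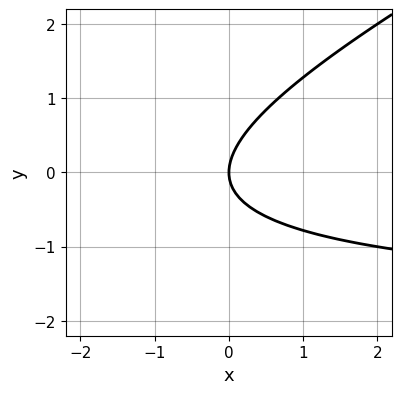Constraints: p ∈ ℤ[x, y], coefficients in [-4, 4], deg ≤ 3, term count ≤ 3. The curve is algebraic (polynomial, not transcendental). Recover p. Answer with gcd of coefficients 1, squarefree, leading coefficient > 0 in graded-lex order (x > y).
deg p = 2. A generic line meets the curve in up to 2 points.
Checking where it meets the axes: one y-axis crossing is at y = 0; one x-axis crossing is at x = 0.
Solving for integer coefficients yields p as stated.

x*y - 2*y^2 + 2*x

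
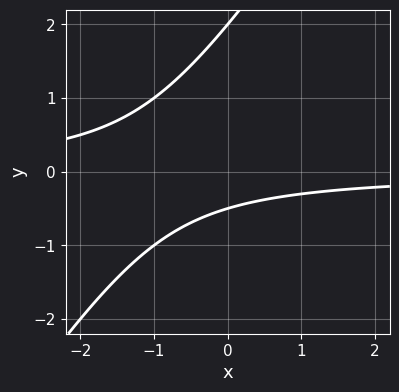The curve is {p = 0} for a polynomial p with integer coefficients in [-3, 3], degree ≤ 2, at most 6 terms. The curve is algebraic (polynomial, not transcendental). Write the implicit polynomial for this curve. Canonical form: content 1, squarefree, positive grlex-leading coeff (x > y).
3*x*y - 2*y^2 + 3*y + 2

(a) The degree is 2 — no degree-1 curve has this shape.
(b) Checking where it meets the axes: the curve avoids every integer x-axis point in the box; it crosses the y-axis at the gridline y = 2.
(c) Fitting integer coefficients to these (and the overall shape) gives p.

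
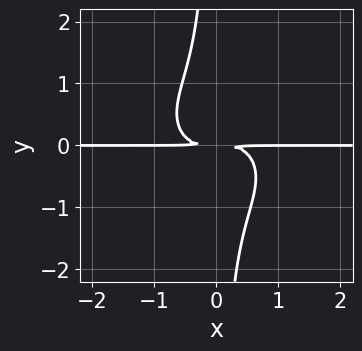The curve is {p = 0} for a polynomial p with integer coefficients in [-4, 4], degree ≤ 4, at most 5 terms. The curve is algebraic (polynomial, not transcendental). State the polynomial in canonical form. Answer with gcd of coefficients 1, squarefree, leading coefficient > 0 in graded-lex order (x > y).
First, the degree is 4 — a generic line meets the curve in up to 4 points.
Then, from the axis intercepts and sections: the visible x-axis segment lies entirely on the curve.
Finally, assembling these constraints gives the stated polynomial.

2*x^3*y + 3*x*y^3 + 2*y^2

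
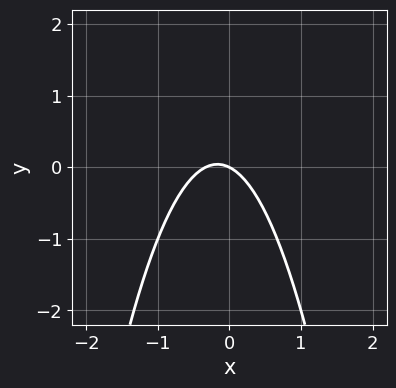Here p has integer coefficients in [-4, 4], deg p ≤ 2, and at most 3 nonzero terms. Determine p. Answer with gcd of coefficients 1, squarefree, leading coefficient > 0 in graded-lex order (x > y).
(a) deg p = 2. No degree-1 curve has this shape.
(b) Against the integer gridlines: it crosses the y-axis at the gridline y = 0; it meets the x-axis at x = 0 (among the integer gridlines).
(c) Together with the visible shape, these determine p as stated.

3*x^2 + x + 2*y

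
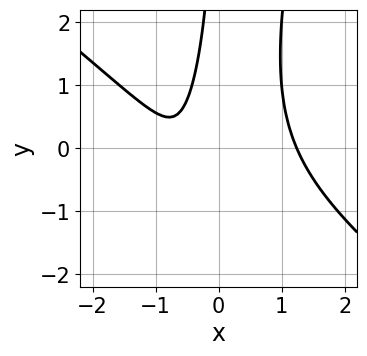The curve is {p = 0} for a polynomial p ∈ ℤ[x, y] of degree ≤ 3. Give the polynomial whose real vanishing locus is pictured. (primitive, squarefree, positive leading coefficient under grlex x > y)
3*x^3 + 3*x^2*y - x*y^2 - 3*x - 2

1. Degree: the shape is more complex than any degree-2 curve, so deg p = 3.
2. Reading off the gridlines: it misses every integer gridline on the y-axis.
3. These observations pin down the coefficients.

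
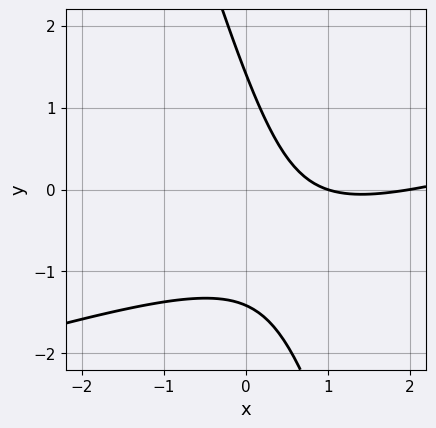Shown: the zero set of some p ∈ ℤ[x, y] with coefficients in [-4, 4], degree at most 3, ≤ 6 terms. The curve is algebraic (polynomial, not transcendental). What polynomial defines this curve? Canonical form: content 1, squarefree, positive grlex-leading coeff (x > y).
First, the degree is 2 — no degree-1 curve has this shape.
Then, checking where it meets the axes: among the integer gridlines, it crosses the x-axis at x ∈ {1, 2}.
Finally, putting this together gives p.

x^2 - 3*x*y - y^2 - 3*x + 2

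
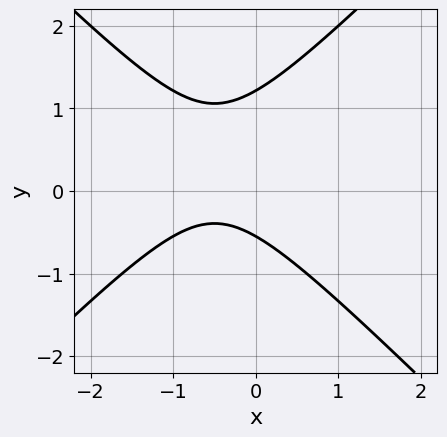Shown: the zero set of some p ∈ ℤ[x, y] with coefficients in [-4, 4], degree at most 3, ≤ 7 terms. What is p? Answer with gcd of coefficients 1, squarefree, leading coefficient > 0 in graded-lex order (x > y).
(a) Degree: a generic line meets the curve in up to 2 points, so deg p = 2.
(b) From the axis intercepts and sections: it misses every integer gridline on the x-axis.
(c) Putting this together gives p.

3*x^2 - 3*y^2 + 3*x + 2*y + 2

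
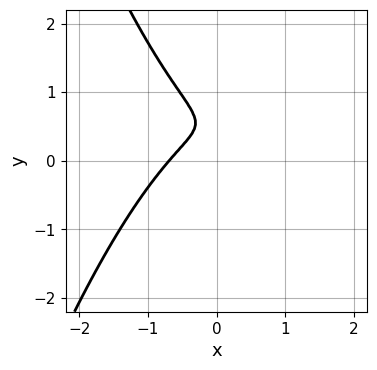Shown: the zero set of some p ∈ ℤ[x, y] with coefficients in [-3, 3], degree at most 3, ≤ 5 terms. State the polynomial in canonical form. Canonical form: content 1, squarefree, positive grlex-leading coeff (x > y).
First, degree: a generic line meets the curve in up to 3 points, so deg p = 3.
Next, from the visible intercepts: the curve avoids every integer y-axis point in the box.
Finally, together with the visible shape, these determine p as stated.

3*x^3 + x*y + 3*y^2 - 3*y + 1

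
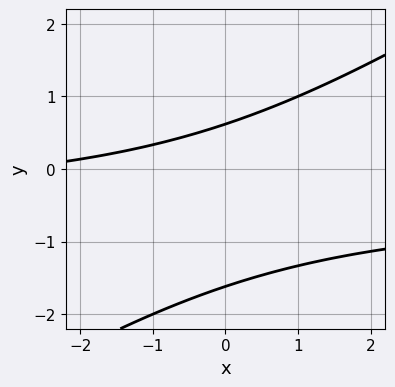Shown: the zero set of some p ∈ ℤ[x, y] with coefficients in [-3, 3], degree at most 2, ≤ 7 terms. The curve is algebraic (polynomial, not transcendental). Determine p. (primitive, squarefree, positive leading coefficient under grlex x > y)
2*x*y - 3*y^2 + x - 3*y + 3

(a) The degree is 2 — the shape is more complex than any degree-1 curve.
(b) Reading off the gridlines: the curve avoids every integer x-axis point in the box.
(c) The integer polynomial consistent with all of this is the stated p.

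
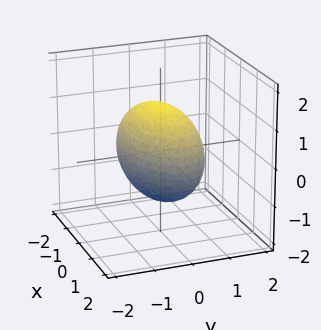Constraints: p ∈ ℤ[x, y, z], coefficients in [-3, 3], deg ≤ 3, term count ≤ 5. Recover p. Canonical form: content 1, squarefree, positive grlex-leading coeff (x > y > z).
First, deg p = 2. A closed, bounded, convex surface; a quadric.
Then, symmetries: the x ↦ −x reflection is a symmetry, so x appears only in even powers; mirror symmetry z ↦ −z ⇒ only even powers of z; mirror symmetry y ↦ −y ⇒ only even powers of y.
Next, checking where it meets the axes: among the integer gridlines, it crosses the y-axis at y ∈ {-1, 1}.
Finally, fitting integer coefficients to these (and the overall shape) gives p.

x^2 + 3*y^2 + 2*z^2 - 3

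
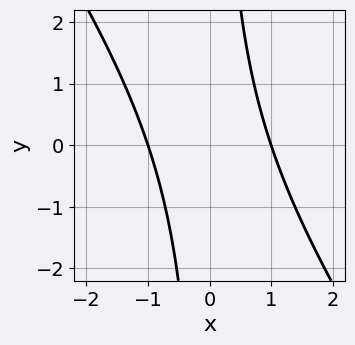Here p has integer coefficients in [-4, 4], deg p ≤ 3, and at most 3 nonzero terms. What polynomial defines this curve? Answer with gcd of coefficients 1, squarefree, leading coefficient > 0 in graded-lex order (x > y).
First, degree: the shape is more complex than any degree-1 curve, so deg p = 2.
Then, observable constraints: the x-axis gridline crossings are at x ∈ {-1, 1}; no y-intercept at any integer in the box.
Finally, assembling these constraints gives the stated polynomial.

3*x^2 + 2*x*y - 3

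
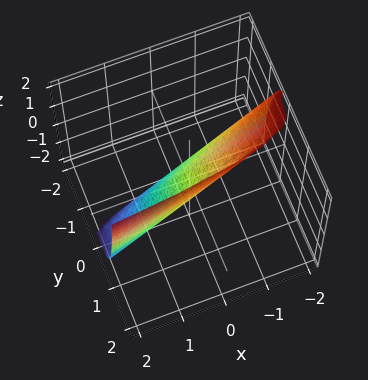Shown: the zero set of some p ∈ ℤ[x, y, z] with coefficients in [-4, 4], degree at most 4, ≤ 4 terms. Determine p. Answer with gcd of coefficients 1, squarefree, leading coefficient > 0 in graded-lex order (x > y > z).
The degree is 3 — a generic line meets the surface in up to 3 points.
Against the integer gridlines: it meets the z-axis at z = 0 (among the integer gridlines); it crosses the y-axis at the gridline y = 0; one x-axis crossing is at x = 0.
Together with the visible shape, these determine p as stated.

3*y^3 - x - z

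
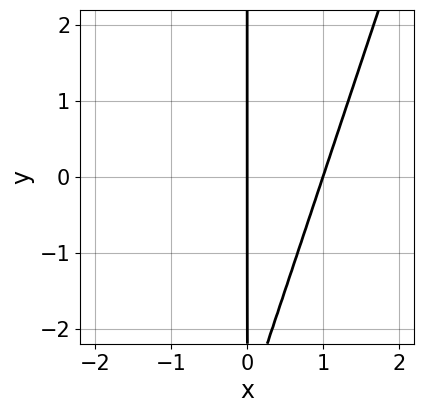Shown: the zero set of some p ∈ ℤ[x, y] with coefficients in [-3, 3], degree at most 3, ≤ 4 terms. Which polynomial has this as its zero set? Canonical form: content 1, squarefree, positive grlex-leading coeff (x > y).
3*x^2 - x*y - 3*x

1. The degree is 2 — no degree-1 curve has this shape.
2. Reading off the gridlines: among the integer gridlines, it crosses the x-axis at x ∈ {0, 1}; every point of the y-axis in the box is on the curve.
3. These observations pin down the coefficients.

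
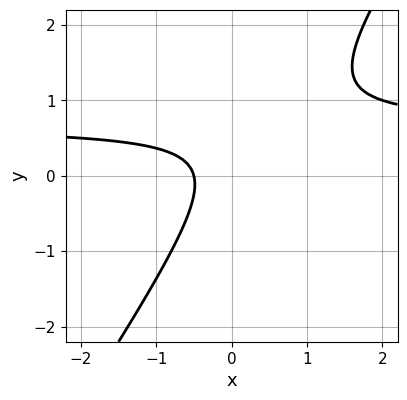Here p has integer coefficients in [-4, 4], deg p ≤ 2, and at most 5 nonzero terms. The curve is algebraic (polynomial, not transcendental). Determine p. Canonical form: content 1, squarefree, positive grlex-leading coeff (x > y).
3*x*y - 2*y^2 - 2*x + y - 1

First, degree: a generic line meets the curve in up to 2 points, so deg p = 2.
Then, checking where it meets the axes: it misses every integer gridline on the y-axis.
Finally, these observations pin down the coefficients.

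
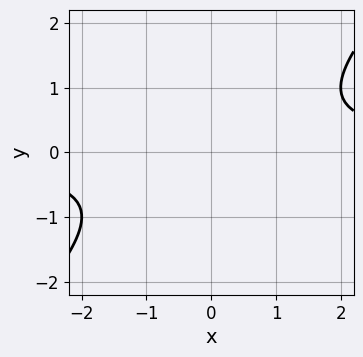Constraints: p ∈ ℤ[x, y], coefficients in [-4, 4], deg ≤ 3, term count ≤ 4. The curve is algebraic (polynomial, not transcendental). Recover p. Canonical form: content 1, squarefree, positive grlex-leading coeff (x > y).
1. The degree is 2 — no degree-1 curve has this shape.
2. Reading off the gridlines: it misses every integer gridline on the y-axis; the curve avoids every integer x-axis point in the box.
3. Solving for integer coefficients yields p as stated.

x*y - y^2 - 1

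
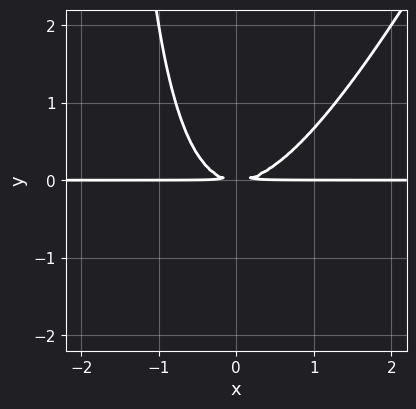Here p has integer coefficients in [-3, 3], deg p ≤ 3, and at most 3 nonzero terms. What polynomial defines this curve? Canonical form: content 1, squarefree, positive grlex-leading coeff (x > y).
First, the degree is 3 — no degree-2 curve has this shape.
Next, against the integer gridlines: every point of the x-axis in the box is on the curve.
Finally, together with the visible shape, these determine p as stated.

2*x^2*y - x*y^2 - 2*y^2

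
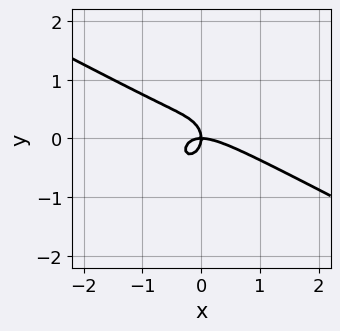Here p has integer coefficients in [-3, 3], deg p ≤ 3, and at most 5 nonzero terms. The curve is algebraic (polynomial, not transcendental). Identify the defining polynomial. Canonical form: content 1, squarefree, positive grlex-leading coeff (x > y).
2*x^3 + 3*x^2*y + 3*y^3 + 2*x*y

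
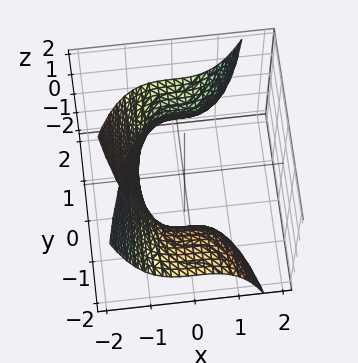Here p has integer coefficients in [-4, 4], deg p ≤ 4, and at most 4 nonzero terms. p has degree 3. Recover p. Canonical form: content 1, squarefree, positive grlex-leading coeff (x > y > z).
x^3 - y*z + 1

(a) Degree: the shape is more complex than any degree-2 surface, so deg p = 3.
(b) From the axis intercepts and sections: no z-intercept at any integer in the box; it meets the x-axis at x = -1 (among the integer gridlines); no y-intercept at any integer in the box.
(c) The integer polynomial consistent with all of this is the stated p.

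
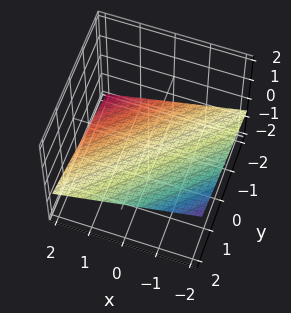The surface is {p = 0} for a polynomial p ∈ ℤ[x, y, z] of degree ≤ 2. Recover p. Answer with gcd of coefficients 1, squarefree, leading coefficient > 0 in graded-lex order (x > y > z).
x - y + 3*z + 2

1. deg p = 1. The surface is flat (a plane).
2. From the axis intercepts and sections: one x-axis crossing is at x = -2; it meets the y-axis at y = 2 (among the integer gridlines).
3. Solving for integer coefficients yields p as stated.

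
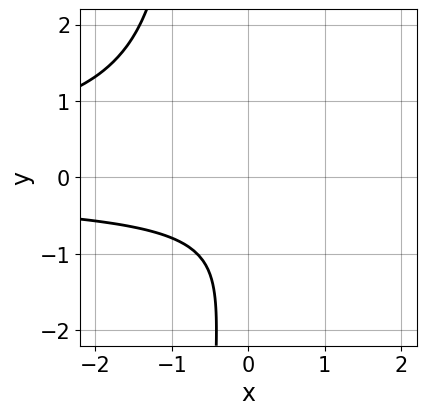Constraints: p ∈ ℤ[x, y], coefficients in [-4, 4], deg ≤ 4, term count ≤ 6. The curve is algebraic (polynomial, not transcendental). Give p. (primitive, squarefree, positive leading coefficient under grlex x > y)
3*x*y^2 + 2*y^2 + 3*y + 3

First, the degree is 3 — no degree-2 curve has this shape.
Next, checking where it meets the axes: no x-intercept at any integer in the box; no y-intercept at any integer in the box.
Finally, the integer polynomial consistent with all of this is the stated p.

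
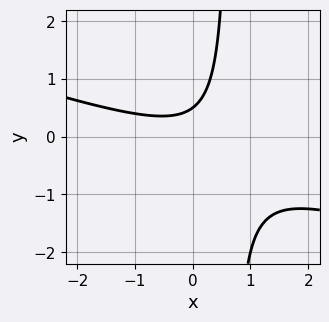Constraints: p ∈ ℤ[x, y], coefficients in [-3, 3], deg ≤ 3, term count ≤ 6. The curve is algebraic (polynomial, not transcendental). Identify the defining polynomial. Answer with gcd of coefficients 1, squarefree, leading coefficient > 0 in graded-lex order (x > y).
x^2 + 3*x*y - 2*y + 1

(a) Degree: the shape is more complex than any degree-1 curve, so deg p = 2.
(b) Reading off the gridlines: it misses every integer gridline on the x-axis.
(c) Matching integer coefficients to the picture gives p.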